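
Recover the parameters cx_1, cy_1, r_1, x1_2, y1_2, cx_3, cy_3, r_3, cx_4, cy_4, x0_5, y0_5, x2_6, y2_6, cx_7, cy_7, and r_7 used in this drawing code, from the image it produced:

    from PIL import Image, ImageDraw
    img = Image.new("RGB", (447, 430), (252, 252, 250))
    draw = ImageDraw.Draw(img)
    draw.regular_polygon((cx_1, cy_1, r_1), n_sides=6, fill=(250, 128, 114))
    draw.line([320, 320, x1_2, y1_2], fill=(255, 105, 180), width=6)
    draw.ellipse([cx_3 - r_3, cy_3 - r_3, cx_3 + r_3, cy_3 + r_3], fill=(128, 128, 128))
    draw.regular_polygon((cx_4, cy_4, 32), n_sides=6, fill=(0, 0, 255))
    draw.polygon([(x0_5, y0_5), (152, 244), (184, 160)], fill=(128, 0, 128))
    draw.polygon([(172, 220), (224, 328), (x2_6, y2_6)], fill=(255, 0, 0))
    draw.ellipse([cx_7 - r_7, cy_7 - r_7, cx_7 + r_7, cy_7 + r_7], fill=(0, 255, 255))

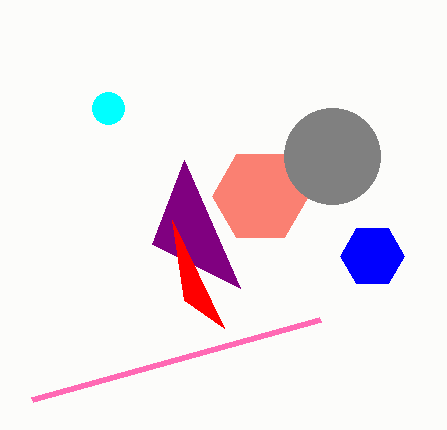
cx_1 = 260
cy_1 = 196
r_1 = 48
x1_2 = 32
y1_2 = 400
cx_3 = 332
cy_3 = 156
r_3 = 48
cx_4 = 372
cy_4 = 256
x0_5 = 240
y0_5 = 288
x2_6 = 184
y2_6 = 300
cx_7 = 108
cy_7 = 108
r_7 = 16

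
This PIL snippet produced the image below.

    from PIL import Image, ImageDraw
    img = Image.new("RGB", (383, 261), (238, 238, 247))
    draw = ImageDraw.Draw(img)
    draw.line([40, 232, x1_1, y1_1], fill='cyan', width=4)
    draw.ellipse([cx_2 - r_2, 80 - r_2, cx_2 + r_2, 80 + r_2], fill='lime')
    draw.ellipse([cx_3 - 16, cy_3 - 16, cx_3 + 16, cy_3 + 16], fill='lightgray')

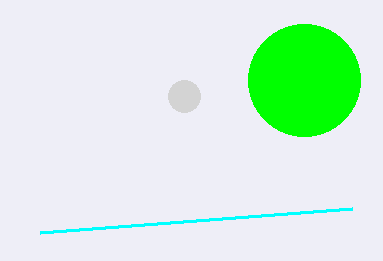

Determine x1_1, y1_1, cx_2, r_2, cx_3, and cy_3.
x1_1 = 352, y1_1 = 208, cx_2 = 304, r_2 = 56, cx_3 = 184, cy_3 = 96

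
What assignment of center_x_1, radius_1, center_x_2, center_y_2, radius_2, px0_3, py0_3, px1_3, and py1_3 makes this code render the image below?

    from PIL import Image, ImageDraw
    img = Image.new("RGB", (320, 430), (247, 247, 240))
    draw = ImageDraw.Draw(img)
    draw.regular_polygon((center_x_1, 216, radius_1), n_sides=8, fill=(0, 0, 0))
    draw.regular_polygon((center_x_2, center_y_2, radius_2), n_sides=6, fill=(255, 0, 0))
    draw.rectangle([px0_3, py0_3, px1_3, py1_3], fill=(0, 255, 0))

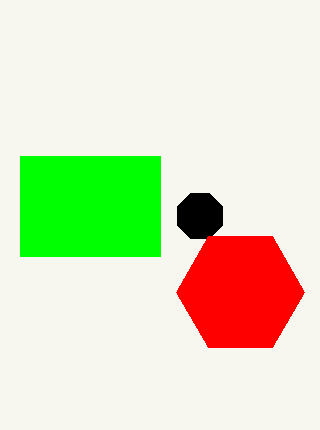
center_x_1 = 200
radius_1 = 24
center_x_2 = 240
center_y_2 = 292
radius_2 = 64
px0_3 = 20
py0_3 = 156
px1_3 = 160
py1_3 = 256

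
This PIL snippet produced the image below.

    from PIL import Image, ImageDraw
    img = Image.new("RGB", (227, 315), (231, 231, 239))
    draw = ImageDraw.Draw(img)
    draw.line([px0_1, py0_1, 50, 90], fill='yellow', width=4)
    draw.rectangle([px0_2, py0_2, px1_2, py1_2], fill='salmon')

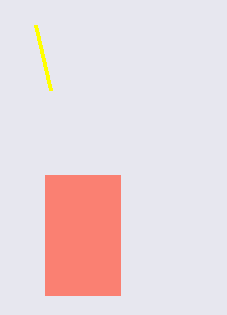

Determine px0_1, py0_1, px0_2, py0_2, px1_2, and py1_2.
px0_1 = 35, py0_1 = 25, px0_2 = 45, py0_2 = 175, px1_2 = 120, py1_2 = 295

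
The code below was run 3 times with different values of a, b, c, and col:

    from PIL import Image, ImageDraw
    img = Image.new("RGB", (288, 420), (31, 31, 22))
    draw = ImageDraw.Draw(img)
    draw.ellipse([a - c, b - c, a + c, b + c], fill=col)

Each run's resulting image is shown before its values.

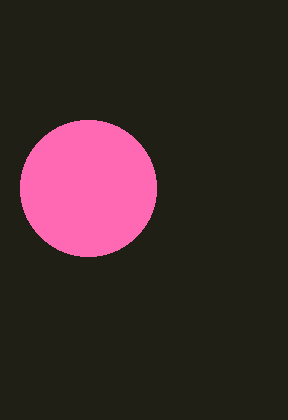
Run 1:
a = 88
b = 188
c = 68
col = 'hotpink'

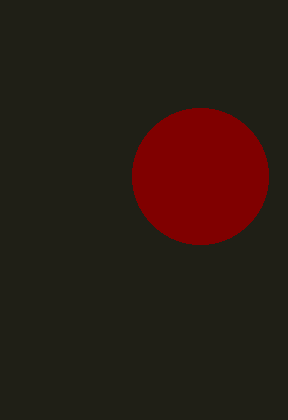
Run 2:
a = 200
b = 176
c = 68
col = 'maroon'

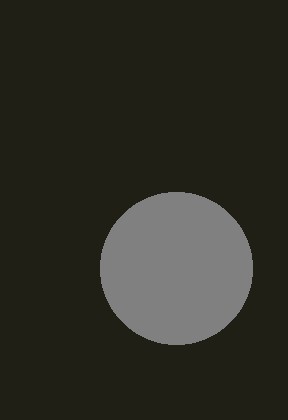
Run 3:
a = 176, b = 268, c = 76, col = 'gray'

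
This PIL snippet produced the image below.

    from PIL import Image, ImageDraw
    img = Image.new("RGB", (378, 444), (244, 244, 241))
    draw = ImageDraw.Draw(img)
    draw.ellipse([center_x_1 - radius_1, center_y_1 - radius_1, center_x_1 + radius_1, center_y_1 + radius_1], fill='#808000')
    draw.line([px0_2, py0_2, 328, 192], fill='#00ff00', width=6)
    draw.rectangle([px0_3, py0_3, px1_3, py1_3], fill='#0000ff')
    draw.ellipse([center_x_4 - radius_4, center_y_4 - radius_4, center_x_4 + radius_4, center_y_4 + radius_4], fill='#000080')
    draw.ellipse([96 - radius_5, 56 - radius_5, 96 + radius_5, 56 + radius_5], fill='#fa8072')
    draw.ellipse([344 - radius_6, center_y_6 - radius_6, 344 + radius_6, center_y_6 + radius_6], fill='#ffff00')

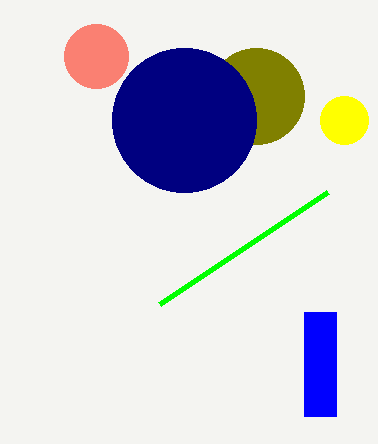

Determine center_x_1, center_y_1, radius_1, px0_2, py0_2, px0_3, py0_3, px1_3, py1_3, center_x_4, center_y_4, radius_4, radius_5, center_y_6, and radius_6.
center_x_1 = 256
center_y_1 = 96
radius_1 = 48
px0_2 = 160
py0_2 = 304
px0_3 = 304
py0_3 = 312
px1_3 = 336
py1_3 = 416
center_x_4 = 184
center_y_4 = 120
radius_4 = 72
radius_5 = 32
center_y_6 = 120
radius_6 = 24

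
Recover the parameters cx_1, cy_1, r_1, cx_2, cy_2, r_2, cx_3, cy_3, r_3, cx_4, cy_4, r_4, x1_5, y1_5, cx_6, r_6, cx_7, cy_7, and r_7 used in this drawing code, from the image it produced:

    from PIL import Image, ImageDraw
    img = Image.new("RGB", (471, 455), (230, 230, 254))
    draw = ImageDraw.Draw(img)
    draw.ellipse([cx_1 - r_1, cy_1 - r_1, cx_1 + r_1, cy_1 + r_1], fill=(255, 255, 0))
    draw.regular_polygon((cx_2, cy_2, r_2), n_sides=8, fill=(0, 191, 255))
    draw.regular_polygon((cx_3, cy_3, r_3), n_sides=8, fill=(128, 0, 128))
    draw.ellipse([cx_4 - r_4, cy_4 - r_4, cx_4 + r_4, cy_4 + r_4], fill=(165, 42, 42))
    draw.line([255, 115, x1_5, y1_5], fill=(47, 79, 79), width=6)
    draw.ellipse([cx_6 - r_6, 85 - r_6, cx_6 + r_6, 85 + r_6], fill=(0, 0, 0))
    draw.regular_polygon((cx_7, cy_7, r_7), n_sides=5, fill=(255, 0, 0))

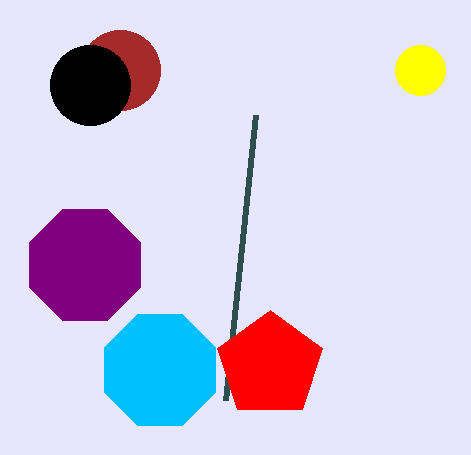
cx_1 = 420, cy_1 = 70, r_1 = 25, cx_2 = 160, cy_2 = 370, r_2 = 60, cx_3 = 85, cy_3 = 265, r_3 = 60, cx_4 = 120, cy_4 = 70, r_4 = 40, x1_5 = 225, y1_5 = 400, cx_6 = 90, r_6 = 40, cx_7 = 270, cy_7 = 365, r_7 = 55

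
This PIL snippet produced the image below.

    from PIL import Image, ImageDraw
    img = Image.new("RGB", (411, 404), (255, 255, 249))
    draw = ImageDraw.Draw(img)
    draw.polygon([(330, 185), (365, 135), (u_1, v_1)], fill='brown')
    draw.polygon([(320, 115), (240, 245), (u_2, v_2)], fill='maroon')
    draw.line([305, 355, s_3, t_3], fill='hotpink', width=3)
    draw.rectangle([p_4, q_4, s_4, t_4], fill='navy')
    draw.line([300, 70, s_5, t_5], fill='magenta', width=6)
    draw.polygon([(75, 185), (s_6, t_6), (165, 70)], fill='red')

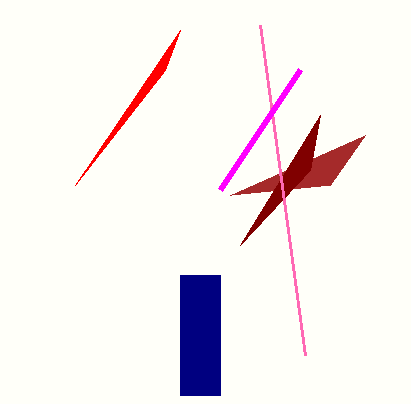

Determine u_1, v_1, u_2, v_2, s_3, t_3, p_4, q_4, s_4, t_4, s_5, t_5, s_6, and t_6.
u_1 = 230; v_1 = 195; u_2 = 310; v_2 = 170; s_3 = 260; t_3 = 25; p_4 = 180; q_4 = 275; s_4 = 220; t_4 = 395; s_5 = 220; t_5 = 190; s_6 = 180; t_6 = 30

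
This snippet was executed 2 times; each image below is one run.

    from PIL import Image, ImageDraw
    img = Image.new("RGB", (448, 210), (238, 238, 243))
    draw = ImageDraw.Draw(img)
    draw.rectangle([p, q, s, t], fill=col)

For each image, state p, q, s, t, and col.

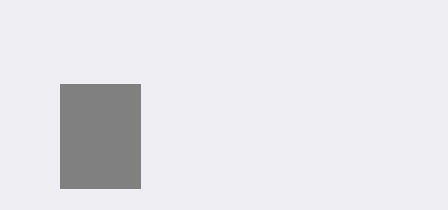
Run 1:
p = 60; q = 84; s = 140; t = 188; col = 'gray'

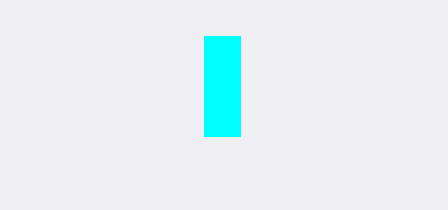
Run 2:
p = 204; q = 36; s = 240; t = 136; col = 'cyan'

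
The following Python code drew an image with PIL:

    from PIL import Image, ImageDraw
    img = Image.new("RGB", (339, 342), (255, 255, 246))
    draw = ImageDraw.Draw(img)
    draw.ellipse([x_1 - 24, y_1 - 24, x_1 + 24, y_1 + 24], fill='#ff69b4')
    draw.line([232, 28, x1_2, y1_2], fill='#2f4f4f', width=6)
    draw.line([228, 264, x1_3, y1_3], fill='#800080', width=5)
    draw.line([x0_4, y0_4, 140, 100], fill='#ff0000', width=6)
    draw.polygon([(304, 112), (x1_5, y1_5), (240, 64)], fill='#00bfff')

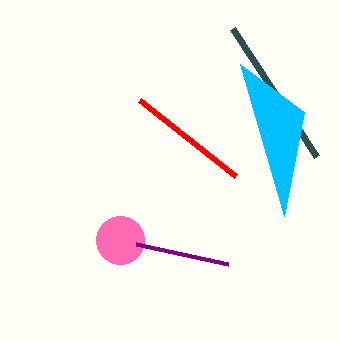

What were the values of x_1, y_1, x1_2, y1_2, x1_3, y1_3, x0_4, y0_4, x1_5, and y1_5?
x_1 = 120, y_1 = 240, x1_2 = 316, y1_2 = 156, x1_3 = 136, y1_3 = 244, x0_4 = 236, y0_4 = 176, x1_5 = 284, y1_5 = 216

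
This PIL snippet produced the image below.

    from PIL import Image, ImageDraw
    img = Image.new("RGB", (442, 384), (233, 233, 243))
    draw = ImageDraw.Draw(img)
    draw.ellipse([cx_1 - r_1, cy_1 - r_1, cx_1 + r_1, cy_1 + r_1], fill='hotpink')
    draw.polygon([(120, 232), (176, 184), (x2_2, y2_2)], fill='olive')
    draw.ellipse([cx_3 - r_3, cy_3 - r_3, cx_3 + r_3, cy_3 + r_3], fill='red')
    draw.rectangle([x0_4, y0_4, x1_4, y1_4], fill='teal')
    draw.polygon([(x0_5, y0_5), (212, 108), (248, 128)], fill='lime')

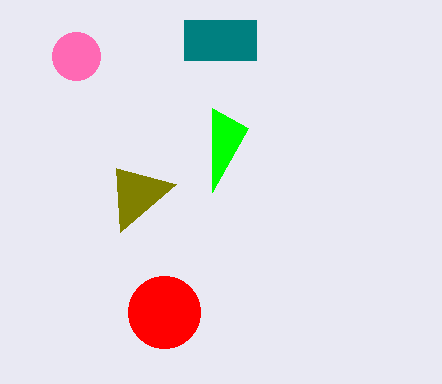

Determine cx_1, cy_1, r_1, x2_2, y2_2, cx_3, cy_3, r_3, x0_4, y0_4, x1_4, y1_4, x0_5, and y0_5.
cx_1 = 76
cy_1 = 56
r_1 = 24
x2_2 = 116
y2_2 = 168
cx_3 = 164
cy_3 = 312
r_3 = 36
x0_4 = 184
y0_4 = 20
x1_4 = 256
y1_4 = 60
x0_5 = 212
y0_5 = 192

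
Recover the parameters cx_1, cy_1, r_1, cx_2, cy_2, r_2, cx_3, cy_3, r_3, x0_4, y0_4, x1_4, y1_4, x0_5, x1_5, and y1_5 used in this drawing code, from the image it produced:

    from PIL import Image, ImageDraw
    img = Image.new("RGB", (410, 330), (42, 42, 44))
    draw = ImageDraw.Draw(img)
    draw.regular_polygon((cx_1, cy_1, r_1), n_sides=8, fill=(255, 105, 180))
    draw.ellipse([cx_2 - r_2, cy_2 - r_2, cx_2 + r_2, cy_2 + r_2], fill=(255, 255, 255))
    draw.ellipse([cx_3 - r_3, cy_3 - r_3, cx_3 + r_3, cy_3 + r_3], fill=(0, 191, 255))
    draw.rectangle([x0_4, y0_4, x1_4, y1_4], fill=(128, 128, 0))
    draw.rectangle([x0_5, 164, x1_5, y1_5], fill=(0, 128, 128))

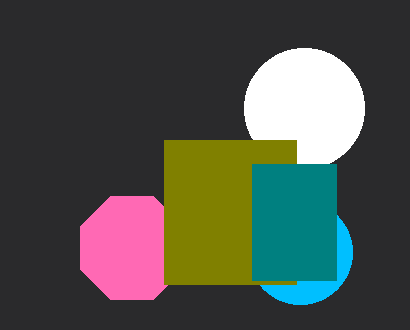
cx_1 = 132
cy_1 = 248
r_1 = 56
cx_2 = 304
cy_2 = 108
r_2 = 60
cx_3 = 300
cy_3 = 252
r_3 = 52
x0_4 = 164
y0_4 = 140
x1_4 = 296
y1_4 = 284
x0_5 = 252
x1_5 = 336
y1_5 = 280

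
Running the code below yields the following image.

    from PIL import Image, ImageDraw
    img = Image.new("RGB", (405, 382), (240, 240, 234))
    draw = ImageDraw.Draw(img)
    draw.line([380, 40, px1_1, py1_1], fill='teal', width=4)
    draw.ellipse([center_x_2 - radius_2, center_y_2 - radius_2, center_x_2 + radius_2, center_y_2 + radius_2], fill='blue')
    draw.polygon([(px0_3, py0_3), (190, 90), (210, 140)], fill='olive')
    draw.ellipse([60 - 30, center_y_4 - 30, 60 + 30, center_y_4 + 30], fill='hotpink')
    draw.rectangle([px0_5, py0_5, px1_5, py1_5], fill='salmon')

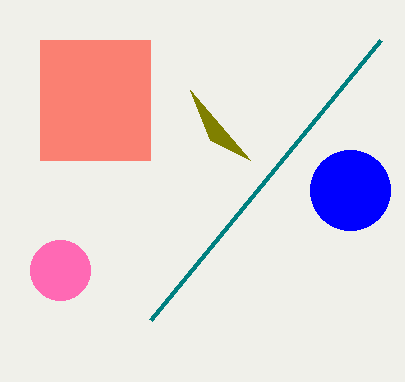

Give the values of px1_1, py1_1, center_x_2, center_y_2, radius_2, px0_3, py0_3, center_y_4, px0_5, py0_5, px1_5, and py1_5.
px1_1 = 150; py1_1 = 320; center_x_2 = 350; center_y_2 = 190; radius_2 = 40; px0_3 = 250; py0_3 = 160; center_y_4 = 270; px0_5 = 40; py0_5 = 40; px1_5 = 150; py1_5 = 160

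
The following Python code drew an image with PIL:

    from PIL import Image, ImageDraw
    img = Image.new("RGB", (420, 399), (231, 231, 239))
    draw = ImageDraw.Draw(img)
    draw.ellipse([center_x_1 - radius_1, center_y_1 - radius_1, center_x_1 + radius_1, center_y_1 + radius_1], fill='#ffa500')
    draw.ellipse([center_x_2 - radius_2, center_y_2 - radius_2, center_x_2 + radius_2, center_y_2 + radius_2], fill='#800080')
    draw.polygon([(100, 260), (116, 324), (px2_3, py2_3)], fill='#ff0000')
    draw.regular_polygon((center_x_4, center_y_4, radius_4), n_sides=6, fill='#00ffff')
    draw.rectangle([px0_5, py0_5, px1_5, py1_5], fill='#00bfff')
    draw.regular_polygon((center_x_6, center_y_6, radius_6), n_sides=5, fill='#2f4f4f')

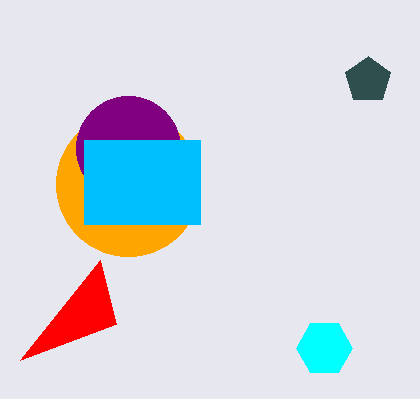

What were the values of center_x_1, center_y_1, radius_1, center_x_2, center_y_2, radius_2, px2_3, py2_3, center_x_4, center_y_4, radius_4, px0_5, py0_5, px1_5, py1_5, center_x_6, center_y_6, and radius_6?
center_x_1 = 128
center_y_1 = 184
radius_1 = 72
center_x_2 = 128
center_y_2 = 148
radius_2 = 52
px2_3 = 20
py2_3 = 360
center_x_4 = 324
center_y_4 = 348
radius_4 = 28
px0_5 = 84
py0_5 = 140
px1_5 = 200
py1_5 = 224
center_x_6 = 368
center_y_6 = 80
radius_6 = 24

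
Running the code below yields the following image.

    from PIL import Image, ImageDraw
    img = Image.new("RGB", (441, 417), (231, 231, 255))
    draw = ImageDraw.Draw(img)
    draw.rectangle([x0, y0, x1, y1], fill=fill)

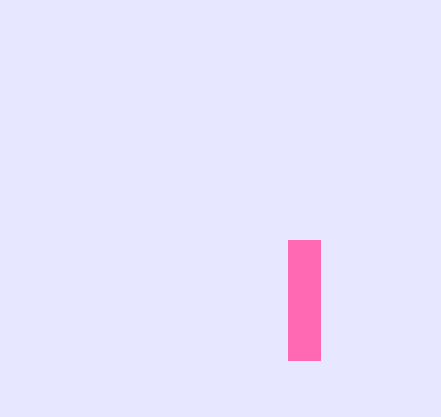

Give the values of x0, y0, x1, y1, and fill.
x0 = 288; y0 = 240; x1 = 320; y1 = 360; fill = 'hotpink'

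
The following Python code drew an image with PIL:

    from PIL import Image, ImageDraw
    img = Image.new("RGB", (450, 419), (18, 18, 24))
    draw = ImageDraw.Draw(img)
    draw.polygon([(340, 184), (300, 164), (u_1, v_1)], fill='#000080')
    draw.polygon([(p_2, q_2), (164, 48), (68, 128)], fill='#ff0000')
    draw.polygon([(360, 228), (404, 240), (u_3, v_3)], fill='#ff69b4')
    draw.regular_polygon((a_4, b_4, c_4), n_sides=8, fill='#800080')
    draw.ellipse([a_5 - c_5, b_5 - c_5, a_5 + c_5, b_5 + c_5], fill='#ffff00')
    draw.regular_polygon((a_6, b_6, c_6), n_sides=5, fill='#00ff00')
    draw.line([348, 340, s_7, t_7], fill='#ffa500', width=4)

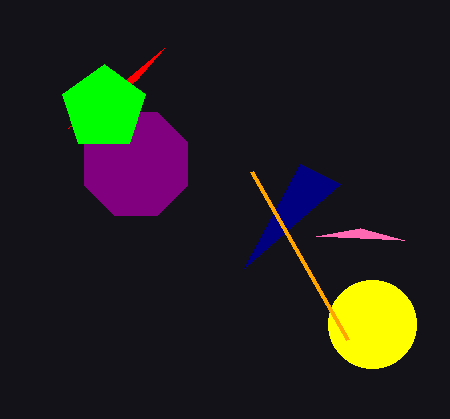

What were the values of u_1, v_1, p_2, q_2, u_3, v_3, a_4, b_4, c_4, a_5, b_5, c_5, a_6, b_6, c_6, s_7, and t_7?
u_1 = 244; v_1 = 268; p_2 = 136; q_2 = 80; u_3 = 316; v_3 = 236; a_4 = 136; b_4 = 164; c_4 = 56; a_5 = 372; b_5 = 324; c_5 = 44; a_6 = 104; b_6 = 108; c_6 = 44; s_7 = 252; t_7 = 172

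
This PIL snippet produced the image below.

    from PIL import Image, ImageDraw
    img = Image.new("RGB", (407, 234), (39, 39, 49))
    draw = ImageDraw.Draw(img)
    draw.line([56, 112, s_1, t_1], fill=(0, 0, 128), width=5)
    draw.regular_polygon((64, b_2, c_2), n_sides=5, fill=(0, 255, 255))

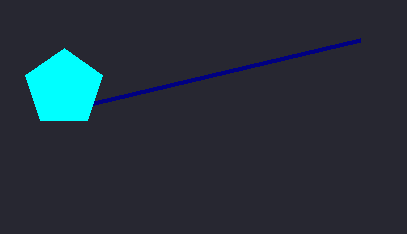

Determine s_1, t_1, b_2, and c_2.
s_1 = 360; t_1 = 40; b_2 = 88; c_2 = 40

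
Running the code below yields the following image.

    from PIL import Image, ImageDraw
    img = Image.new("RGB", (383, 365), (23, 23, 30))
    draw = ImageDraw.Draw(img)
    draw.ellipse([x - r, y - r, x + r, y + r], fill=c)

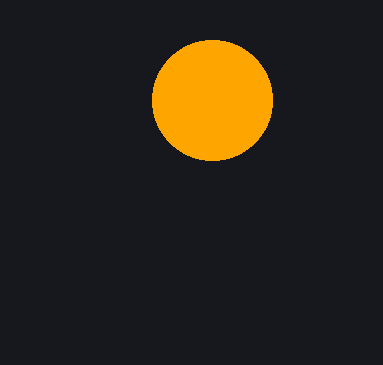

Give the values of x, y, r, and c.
x = 212, y = 100, r = 60, c = 'orange'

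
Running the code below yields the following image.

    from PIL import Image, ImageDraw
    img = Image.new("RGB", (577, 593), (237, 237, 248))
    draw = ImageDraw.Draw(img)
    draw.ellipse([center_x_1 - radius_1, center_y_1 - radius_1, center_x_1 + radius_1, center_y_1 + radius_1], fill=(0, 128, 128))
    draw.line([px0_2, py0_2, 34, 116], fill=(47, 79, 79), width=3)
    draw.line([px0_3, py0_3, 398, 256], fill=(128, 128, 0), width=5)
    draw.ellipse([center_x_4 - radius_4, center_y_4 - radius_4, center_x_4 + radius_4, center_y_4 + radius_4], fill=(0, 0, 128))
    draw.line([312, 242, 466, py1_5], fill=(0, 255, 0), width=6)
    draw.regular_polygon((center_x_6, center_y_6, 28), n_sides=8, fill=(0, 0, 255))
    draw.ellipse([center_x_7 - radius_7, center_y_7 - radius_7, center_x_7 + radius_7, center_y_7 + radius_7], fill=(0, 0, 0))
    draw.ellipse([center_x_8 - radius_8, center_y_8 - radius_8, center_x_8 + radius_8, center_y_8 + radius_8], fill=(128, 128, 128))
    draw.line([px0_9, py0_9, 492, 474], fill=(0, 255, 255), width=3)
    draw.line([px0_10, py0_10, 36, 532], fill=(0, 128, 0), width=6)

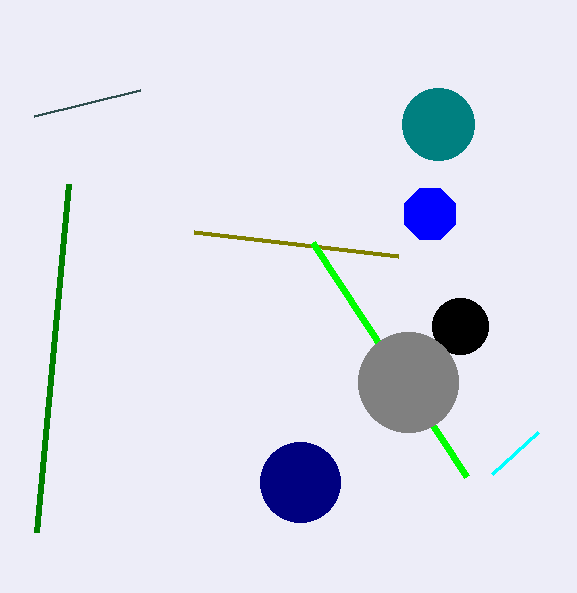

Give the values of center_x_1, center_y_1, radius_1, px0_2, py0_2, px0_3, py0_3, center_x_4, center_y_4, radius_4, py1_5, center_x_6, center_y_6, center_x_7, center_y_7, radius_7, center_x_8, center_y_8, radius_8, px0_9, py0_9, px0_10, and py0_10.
center_x_1 = 438
center_y_1 = 124
radius_1 = 36
px0_2 = 140
py0_2 = 90
px0_3 = 194
py0_3 = 232
center_x_4 = 300
center_y_4 = 482
radius_4 = 40
py1_5 = 476
center_x_6 = 430
center_y_6 = 214
center_x_7 = 460
center_y_7 = 326
radius_7 = 28
center_x_8 = 408
center_y_8 = 382
radius_8 = 50
px0_9 = 538
py0_9 = 432
px0_10 = 68
py0_10 = 184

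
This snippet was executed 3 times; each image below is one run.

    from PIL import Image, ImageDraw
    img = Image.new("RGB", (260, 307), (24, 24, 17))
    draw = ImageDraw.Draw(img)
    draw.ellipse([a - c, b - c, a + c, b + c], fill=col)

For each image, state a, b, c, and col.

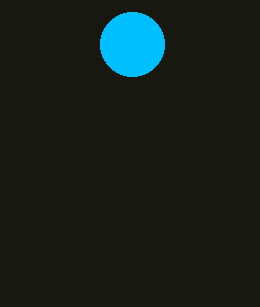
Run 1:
a = 132, b = 44, c = 32, col = 'deepskyblue'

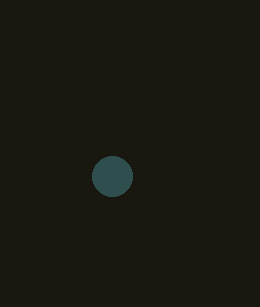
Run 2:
a = 112
b = 176
c = 20
col = 'darkslategray'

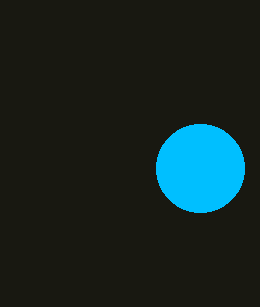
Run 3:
a = 200; b = 168; c = 44; col = 'deepskyblue'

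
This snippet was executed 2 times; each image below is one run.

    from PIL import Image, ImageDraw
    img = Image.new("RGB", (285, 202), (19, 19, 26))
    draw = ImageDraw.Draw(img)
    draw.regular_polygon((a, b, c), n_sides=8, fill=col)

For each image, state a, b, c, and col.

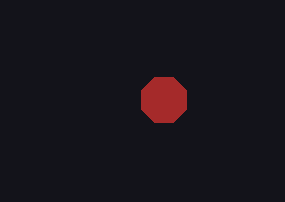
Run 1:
a = 164; b = 100; c = 24; col = 'brown'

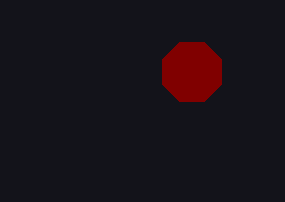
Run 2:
a = 192
b = 72
c = 32
col = 'maroon'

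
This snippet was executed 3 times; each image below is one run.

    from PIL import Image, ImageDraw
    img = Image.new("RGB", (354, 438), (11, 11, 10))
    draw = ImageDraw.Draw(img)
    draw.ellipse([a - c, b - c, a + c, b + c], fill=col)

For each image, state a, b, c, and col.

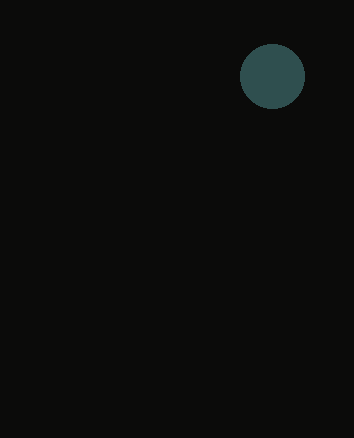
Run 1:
a = 272, b = 76, c = 32, col = 'darkslategray'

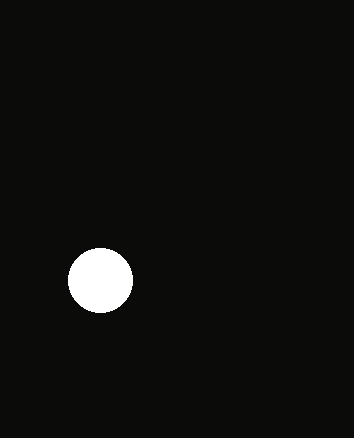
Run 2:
a = 100; b = 280; c = 32; col = 'white'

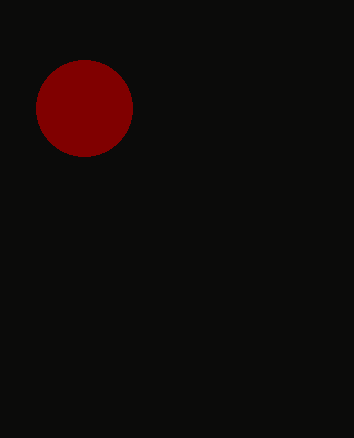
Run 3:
a = 84; b = 108; c = 48; col = 'maroon'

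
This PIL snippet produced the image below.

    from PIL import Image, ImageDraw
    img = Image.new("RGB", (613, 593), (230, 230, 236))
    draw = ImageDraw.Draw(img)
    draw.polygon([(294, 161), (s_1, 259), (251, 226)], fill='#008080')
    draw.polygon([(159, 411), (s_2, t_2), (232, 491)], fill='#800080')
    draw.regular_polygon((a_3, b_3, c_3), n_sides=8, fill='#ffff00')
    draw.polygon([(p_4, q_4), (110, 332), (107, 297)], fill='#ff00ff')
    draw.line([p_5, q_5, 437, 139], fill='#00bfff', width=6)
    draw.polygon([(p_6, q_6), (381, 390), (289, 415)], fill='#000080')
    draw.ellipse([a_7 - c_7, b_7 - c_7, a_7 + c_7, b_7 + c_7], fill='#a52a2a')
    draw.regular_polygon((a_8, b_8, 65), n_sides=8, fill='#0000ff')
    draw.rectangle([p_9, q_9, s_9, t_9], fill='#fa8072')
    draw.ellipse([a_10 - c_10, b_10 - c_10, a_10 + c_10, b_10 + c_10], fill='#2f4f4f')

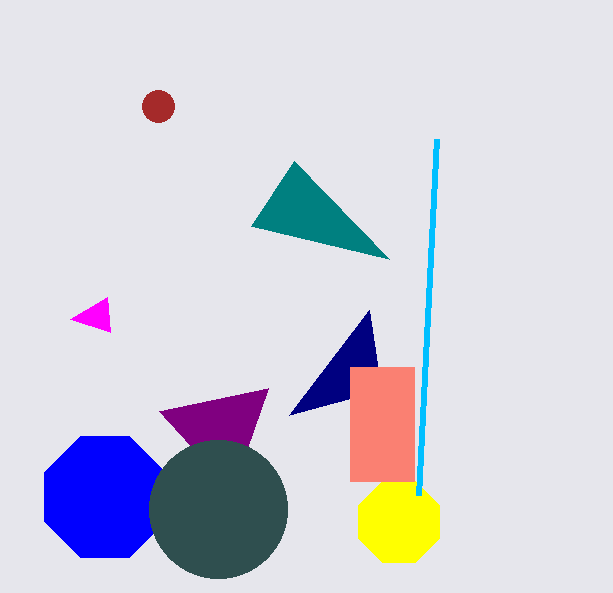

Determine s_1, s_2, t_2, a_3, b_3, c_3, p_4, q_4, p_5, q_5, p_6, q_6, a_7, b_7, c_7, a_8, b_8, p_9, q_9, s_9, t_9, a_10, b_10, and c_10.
s_1 = 389; s_2 = 268; t_2 = 388; a_3 = 399; b_3 = 522; c_3 = 44; p_4 = 70; q_4 = 319; p_5 = 419; q_5 = 495; p_6 = 369; q_6 = 310; a_7 = 158; b_7 = 106; c_7 = 16; a_8 = 105; b_8 = 497; p_9 = 350; q_9 = 367; s_9 = 414; t_9 = 481; a_10 = 218; b_10 = 509; c_10 = 69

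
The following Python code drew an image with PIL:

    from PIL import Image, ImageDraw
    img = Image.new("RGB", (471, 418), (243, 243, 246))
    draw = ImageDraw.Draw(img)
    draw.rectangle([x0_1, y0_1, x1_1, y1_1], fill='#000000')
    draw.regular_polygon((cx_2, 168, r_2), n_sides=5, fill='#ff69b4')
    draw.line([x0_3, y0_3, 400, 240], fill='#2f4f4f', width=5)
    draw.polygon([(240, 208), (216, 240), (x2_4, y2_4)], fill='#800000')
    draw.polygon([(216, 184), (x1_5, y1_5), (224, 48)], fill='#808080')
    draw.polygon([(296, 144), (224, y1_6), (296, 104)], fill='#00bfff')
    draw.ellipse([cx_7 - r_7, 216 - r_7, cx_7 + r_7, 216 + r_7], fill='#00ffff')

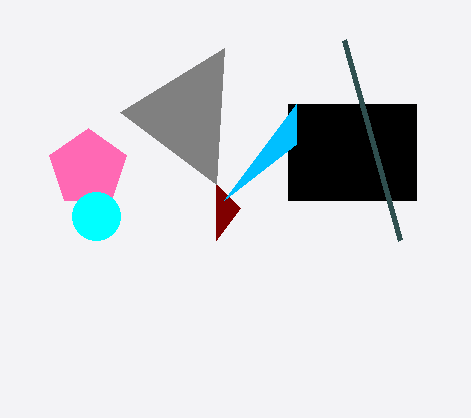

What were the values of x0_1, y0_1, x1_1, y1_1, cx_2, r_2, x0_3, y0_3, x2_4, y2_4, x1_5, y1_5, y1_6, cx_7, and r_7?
x0_1 = 288, y0_1 = 104, x1_1 = 416, y1_1 = 200, cx_2 = 88, r_2 = 40, x0_3 = 344, y0_3 = 40, x2_4 = 216, y2_4 = 184, x1_5 = 120, y1_5 = 112, y1_6 = 200, cx_7 = 96, r_7 = 24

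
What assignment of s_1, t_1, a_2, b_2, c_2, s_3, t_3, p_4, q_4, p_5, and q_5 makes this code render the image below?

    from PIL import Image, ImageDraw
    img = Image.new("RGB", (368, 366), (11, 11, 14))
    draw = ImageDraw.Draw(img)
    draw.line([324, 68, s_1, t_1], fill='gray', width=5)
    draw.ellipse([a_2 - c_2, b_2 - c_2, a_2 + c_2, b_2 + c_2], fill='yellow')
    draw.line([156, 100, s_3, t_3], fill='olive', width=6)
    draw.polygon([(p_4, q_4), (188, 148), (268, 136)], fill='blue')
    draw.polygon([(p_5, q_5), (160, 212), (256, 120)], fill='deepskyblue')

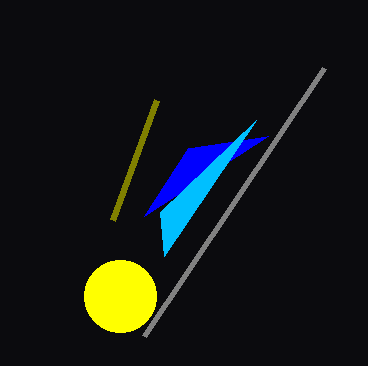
s_1 = 144; t_1 = 336; a_2 = 120; b_2 = 296; c_2 = 36; s_3 = 112; t_3 = 220; p_4 = 144; q_4 = 216; p_5 = 164; q_5 = 256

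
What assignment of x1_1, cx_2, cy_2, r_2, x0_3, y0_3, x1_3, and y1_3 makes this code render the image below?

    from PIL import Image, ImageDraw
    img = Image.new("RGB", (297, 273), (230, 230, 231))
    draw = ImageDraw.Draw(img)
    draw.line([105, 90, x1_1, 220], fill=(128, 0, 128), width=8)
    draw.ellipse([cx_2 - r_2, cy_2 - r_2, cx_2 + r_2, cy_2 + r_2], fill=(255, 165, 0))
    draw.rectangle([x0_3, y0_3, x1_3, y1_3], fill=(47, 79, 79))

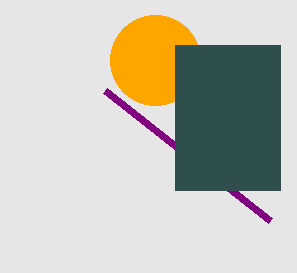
x1_1 = 270; cx_2 = 155; cy_2 = 60; r_2 = 45; x0_3 = 175; y0_3 = 45; x1_3 = 280; y1_3 = 190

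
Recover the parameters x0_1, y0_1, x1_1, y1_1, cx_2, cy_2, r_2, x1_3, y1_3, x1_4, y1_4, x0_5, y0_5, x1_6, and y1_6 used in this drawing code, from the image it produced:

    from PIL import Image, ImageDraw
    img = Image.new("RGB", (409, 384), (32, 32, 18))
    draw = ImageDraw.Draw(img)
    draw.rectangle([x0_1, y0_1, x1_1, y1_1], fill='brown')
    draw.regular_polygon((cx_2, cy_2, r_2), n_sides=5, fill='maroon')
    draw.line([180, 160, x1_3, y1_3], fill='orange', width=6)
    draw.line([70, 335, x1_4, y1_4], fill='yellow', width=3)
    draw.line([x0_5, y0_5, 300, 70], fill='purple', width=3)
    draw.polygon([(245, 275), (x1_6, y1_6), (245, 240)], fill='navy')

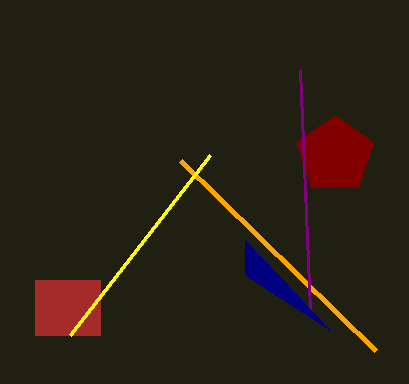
x0_1 = 35, y0_1 = 280, x1_1 = 100, y1_1 = 335, cx_2 = 335, cy_2 = 155, r_2 = 40, x1_3 = 375, y1_3 = 350, x1_4 = 210, y1_4 = 155, x0_5 = 310, y0_5 = 310, x1_6 = 330, y1_6 = 330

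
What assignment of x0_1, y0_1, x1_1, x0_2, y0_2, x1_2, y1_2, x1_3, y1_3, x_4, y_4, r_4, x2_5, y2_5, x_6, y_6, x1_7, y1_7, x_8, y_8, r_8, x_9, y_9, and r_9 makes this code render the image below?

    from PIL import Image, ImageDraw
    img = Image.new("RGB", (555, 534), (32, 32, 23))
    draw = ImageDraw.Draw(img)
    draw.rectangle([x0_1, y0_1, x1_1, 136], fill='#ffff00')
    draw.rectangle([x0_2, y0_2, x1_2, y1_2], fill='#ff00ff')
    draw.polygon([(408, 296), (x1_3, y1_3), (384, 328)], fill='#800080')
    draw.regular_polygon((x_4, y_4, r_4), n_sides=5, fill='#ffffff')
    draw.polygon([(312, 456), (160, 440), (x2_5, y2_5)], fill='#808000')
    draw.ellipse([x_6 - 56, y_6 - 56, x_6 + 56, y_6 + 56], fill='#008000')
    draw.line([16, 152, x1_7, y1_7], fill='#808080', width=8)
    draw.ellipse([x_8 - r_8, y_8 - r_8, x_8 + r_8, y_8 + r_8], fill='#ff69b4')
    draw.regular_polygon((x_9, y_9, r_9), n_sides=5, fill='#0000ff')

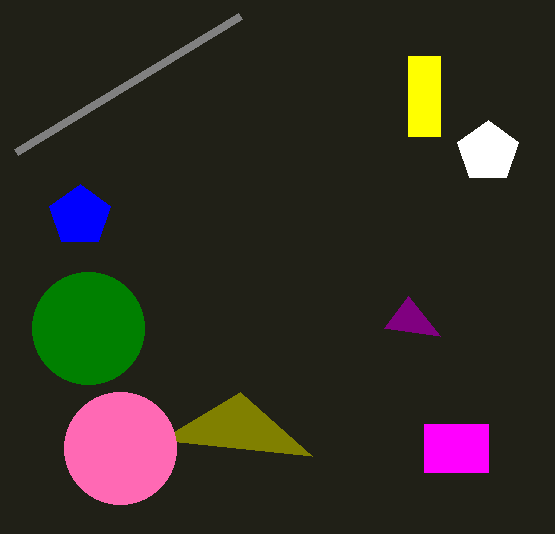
x0_1 = 408
y0_1 = 56
x1_1 = 440
x0_2 = 424
y0_2 = 424
x1_2 = 488
y1_2 = 472
x1_3 = 440
y1_3 = 336
x_4 = 488
y_4 = 152
r_4 = 32
x2_5 = 240
y2_5 = 392
x_6 = 88
y_6 = 328
x1_7 = 240
y1_7 = 16
x_8 = 120
y_8 = 448
r_8 = 56
x_9 = 80
y_9 = 216
r_9 = 32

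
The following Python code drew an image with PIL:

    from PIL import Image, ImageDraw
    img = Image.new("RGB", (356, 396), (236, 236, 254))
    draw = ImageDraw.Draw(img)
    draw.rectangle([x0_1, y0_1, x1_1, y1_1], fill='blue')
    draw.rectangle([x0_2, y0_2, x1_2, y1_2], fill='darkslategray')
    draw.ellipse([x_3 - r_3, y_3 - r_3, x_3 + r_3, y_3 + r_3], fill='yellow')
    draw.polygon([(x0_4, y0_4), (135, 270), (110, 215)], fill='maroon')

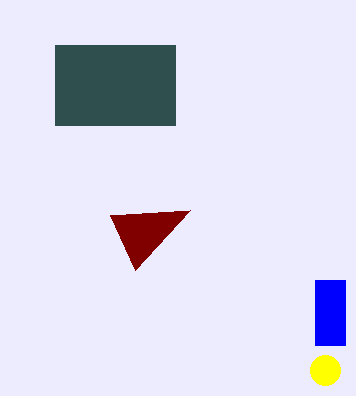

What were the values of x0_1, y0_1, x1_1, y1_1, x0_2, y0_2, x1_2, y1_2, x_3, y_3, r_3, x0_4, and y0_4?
x0_1 = 315, y0_1 = 280, x1_1 = 345, y1_1 = 345, x0_2 = 55, y0_2 = 45, x1_2 = 175, y1_2 = 125, x_3 = 325, y_3 = 370, r_3 = 15, x0_4 = 190, y0_4 = 210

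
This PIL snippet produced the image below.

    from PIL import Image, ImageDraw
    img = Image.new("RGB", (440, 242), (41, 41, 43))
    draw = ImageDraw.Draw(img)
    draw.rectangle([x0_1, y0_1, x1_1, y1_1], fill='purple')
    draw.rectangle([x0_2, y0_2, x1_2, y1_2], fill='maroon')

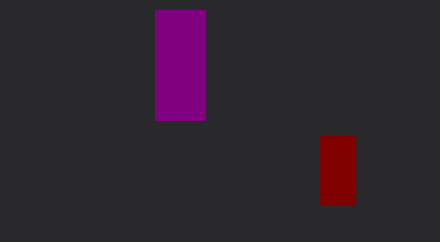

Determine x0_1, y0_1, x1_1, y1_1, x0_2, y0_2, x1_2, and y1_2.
x0_1 = 155; y0_1 = 10; x1_1 = 205; y1_1 = 120; x0_2 = 320; y0_2 = 135; x1_2 = 355; y1_2 = 205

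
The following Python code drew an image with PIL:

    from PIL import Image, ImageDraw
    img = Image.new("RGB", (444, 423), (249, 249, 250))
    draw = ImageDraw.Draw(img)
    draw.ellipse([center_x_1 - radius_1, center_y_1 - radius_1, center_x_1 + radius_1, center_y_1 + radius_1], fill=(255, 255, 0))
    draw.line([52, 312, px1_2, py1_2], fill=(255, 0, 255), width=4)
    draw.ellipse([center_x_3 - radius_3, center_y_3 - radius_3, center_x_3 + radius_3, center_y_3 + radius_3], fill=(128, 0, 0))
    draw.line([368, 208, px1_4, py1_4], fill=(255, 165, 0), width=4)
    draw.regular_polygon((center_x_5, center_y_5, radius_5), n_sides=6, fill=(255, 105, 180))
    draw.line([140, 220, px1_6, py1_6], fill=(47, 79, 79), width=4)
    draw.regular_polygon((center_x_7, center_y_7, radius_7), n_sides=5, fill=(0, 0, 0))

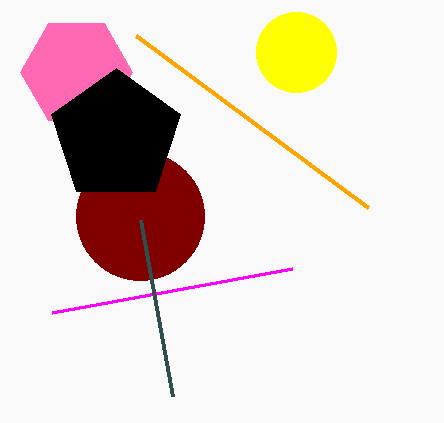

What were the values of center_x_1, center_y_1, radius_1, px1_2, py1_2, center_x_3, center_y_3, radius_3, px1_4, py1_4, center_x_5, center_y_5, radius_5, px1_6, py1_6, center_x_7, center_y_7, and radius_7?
center_x_1 = 296
center_y_1 = 52
radius_1 = 40
px1_2 = 292
py1_2 = 268
center_x_3 = 140
center_y_3 = 216
radius_3 = 64
px1_4 = 136
py1_4 = 36
center_x_5 = 76
center_y_5 = 72
radius_5 = 56
px1_6 = 172
py1_6 = 396
center_x_7 = 116
center_y_7 = 136
radius_7 = 68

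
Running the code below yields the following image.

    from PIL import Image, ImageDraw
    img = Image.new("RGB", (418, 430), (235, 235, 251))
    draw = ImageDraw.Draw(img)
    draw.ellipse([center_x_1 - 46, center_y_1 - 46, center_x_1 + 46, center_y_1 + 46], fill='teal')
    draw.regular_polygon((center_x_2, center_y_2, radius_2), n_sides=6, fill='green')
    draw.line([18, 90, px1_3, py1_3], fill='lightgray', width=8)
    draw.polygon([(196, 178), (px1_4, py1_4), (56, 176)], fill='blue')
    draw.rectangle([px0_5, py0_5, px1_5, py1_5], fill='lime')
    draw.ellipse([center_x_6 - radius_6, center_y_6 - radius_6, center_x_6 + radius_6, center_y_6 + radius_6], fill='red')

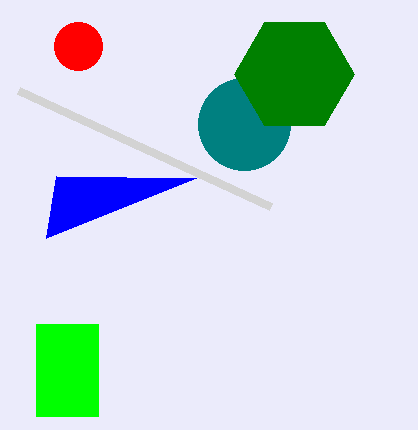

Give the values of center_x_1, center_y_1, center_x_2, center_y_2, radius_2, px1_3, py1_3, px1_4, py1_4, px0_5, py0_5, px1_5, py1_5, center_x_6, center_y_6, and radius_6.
center_x_1 = 244, center_y_1 = 124, center_x_2 = 294, center_y_2 = 74, radius_2 = 60, px1_3 = 270, py1_3 = 206, px1_4 = 46, py1_4 = 238, px0_5 = 36, py0_5 = 324, px1_5 = 98, py1_5 = 416, center_x_6 = 78, center_y_6 = 46, radius_6 = 24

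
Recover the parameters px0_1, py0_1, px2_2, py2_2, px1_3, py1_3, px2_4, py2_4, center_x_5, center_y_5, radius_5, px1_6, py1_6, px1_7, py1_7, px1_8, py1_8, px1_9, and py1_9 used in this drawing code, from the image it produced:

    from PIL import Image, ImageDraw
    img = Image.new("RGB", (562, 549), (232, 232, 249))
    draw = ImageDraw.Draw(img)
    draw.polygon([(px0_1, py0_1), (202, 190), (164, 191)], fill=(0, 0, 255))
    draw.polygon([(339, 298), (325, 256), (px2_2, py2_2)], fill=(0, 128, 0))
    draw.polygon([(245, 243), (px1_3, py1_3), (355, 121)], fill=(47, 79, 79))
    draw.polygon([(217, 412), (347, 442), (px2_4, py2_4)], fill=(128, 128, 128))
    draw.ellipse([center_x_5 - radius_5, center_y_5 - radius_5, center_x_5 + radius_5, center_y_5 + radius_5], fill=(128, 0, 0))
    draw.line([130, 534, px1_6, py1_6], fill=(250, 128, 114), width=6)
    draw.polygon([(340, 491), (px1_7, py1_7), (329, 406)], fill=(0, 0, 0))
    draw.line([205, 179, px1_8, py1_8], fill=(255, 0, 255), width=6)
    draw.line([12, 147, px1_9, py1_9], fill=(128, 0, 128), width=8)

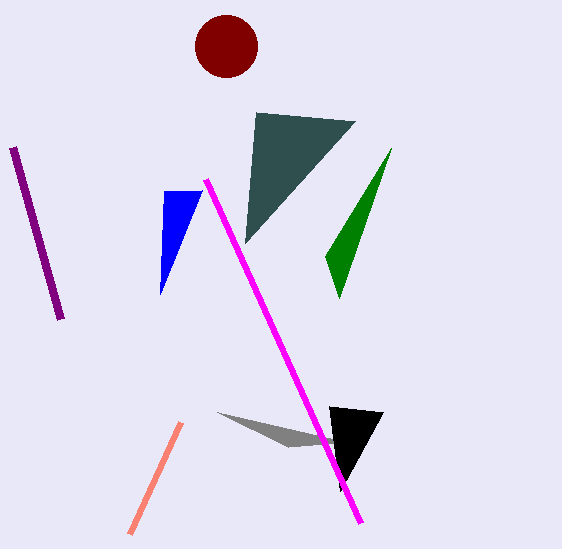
px0_1 = 160; py0_1 = 294; px2_2 = 391; py2_2 = 148; px1_3 = 256; py1_3 = 112; px2_4 = 288; py2_4 = 447; center_x_5 = 226; center_y_5 = 46; radius_5 = 31; px1_6 = 181; py1_6 = 422; px1_7 = 383; py1_7 = 412; px1_8 = 360; py1_8 = 523; px1_9 = 60; py1_9 = 319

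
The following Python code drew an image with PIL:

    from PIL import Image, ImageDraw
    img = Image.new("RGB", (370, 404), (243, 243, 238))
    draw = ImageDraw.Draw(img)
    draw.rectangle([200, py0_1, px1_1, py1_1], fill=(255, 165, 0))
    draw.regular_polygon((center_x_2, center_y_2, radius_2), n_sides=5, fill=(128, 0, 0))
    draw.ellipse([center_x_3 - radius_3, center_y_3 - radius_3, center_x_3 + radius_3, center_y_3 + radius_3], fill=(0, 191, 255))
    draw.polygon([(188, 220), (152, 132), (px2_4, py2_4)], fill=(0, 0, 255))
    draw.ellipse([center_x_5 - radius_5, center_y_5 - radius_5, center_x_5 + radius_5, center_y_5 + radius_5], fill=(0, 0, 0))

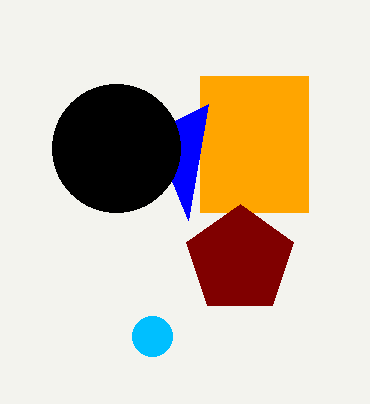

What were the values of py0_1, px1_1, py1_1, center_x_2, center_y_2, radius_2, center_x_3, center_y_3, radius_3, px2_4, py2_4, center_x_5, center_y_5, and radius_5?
py0_1 = 76, px1_1 = 308, py1_1 = 212, center_x_2 = 240, center_y_2 = 260, radius_2 = 56, center_x_3 = 152, center_y_3 = 336, radius_3 = 20, px2_4 = 208, py2_4 = 104, center_x_5 = 116, center_y_5 = 148, radius_5 = 64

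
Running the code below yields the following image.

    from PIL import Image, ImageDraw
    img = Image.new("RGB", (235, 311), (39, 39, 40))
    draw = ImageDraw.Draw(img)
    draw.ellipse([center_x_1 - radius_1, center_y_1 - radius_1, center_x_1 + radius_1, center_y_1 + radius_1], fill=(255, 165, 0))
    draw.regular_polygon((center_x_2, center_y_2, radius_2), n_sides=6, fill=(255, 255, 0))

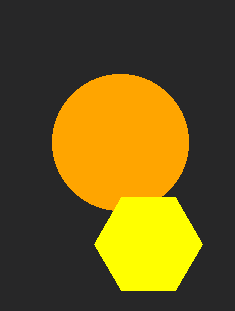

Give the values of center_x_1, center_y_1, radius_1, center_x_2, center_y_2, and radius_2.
center_x_1 = 120; center_y_1 = 142; radius_1 = 68; center_x_2 = 148; center_y_2 = 244; radius_2 = 54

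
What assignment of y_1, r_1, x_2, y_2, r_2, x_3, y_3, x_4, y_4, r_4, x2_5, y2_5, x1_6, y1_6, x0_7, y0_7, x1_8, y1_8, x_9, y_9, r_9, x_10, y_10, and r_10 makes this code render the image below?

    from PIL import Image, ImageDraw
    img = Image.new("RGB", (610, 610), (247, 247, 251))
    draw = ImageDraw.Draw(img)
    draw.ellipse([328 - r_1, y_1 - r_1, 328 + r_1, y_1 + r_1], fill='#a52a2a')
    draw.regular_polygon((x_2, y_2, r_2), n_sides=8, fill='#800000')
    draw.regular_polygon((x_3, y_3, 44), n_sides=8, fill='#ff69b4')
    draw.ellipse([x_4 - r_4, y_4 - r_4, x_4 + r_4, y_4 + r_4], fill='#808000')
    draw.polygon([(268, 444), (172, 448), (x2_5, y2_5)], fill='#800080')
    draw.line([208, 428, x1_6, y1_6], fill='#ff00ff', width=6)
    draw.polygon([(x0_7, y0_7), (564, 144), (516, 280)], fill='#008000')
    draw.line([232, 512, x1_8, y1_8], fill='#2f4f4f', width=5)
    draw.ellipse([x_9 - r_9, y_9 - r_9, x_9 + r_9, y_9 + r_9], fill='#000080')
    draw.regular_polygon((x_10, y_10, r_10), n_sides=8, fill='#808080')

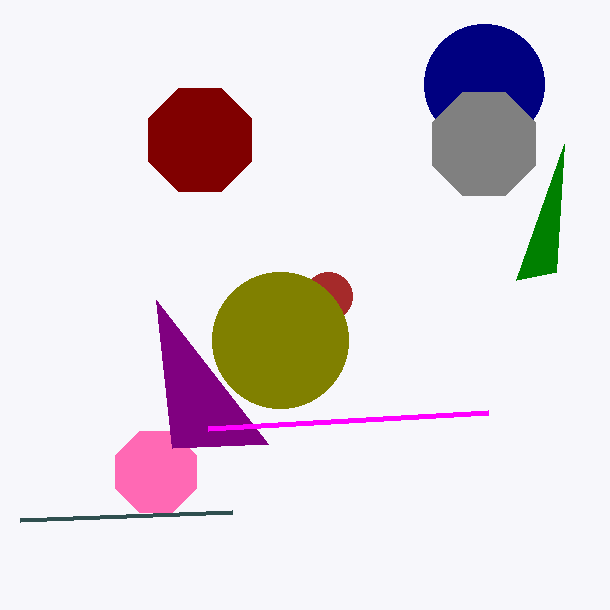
y_1 = 296, r_1 = 24, x_2 = 200, y_2 = 140, r_2 = 56, x_3 = 156, y_3 = 472, x_4 = 280, y_4 = 340, r_4 = 68, x2_5 = 156, y2_5 = 300, x1_6 = 488, y1_6 = 412, x0_7 = 556, y0_7 = 272, x1_8 = 20, y1_8 = 520, x_9 = 484, y_9 = 84, r_9 = 60, x_10 = 484, y_10 = 144, r_10 = 56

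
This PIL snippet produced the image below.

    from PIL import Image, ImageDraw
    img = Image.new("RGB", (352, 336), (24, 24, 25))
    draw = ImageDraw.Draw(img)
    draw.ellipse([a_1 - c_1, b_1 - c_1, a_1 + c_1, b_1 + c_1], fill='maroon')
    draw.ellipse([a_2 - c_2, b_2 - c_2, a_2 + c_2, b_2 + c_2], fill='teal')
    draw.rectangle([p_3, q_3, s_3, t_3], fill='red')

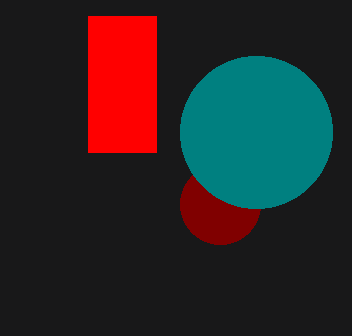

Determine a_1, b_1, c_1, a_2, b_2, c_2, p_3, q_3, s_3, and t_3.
a_1 = 220
b_1 = 204
c_1 = 40
a_2 = 256
b_2 = 132
c_2 = 76
p_3 = 88
q_3 = 16
s_3 = 156
t_3 = 152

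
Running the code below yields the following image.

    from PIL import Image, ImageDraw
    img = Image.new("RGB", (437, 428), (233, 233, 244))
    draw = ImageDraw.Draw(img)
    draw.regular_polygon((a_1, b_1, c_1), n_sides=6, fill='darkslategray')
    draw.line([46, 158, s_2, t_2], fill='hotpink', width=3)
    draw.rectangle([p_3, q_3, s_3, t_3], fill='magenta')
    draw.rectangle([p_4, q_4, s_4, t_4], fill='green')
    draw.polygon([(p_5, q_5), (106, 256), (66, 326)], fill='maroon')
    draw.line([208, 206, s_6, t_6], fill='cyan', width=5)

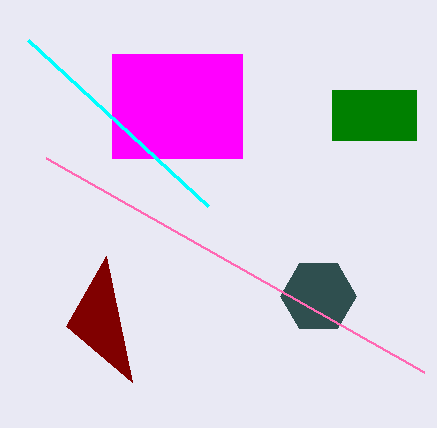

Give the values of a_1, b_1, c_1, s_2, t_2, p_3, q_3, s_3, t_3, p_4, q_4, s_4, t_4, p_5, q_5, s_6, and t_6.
a_1 = 318
b_1 = 296
c_1 = 38
s_2 = 424
t_2 = 372
p_3 = 112
q_3 = 54
s_3 = 242
t_3 = 158
p_4 = 332
q_4 = 90
s_4 = 416
t_4 = 140
p_5 = 132
q_5 = 382
s_6 = 28
t_6 = 40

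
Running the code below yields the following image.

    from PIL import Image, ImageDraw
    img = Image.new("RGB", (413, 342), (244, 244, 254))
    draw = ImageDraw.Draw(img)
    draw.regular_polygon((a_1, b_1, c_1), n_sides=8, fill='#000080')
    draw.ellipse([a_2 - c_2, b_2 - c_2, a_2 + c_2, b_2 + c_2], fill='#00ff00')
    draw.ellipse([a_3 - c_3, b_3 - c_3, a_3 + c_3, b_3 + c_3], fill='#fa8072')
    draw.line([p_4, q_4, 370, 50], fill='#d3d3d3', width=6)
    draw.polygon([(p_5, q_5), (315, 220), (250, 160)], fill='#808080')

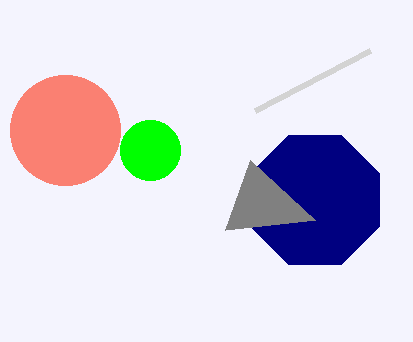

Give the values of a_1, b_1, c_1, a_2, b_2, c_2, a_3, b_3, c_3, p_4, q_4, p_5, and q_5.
a_1 = 315, b_1 = 200, c_1 = 70, a_2 = 150, b_2 = 150, c_2 = 30, a_3 = 65, b_3 = 130, c_3 = 55, p_4 = 255, q_4 = 110, p_5 = 225, q_5 = 230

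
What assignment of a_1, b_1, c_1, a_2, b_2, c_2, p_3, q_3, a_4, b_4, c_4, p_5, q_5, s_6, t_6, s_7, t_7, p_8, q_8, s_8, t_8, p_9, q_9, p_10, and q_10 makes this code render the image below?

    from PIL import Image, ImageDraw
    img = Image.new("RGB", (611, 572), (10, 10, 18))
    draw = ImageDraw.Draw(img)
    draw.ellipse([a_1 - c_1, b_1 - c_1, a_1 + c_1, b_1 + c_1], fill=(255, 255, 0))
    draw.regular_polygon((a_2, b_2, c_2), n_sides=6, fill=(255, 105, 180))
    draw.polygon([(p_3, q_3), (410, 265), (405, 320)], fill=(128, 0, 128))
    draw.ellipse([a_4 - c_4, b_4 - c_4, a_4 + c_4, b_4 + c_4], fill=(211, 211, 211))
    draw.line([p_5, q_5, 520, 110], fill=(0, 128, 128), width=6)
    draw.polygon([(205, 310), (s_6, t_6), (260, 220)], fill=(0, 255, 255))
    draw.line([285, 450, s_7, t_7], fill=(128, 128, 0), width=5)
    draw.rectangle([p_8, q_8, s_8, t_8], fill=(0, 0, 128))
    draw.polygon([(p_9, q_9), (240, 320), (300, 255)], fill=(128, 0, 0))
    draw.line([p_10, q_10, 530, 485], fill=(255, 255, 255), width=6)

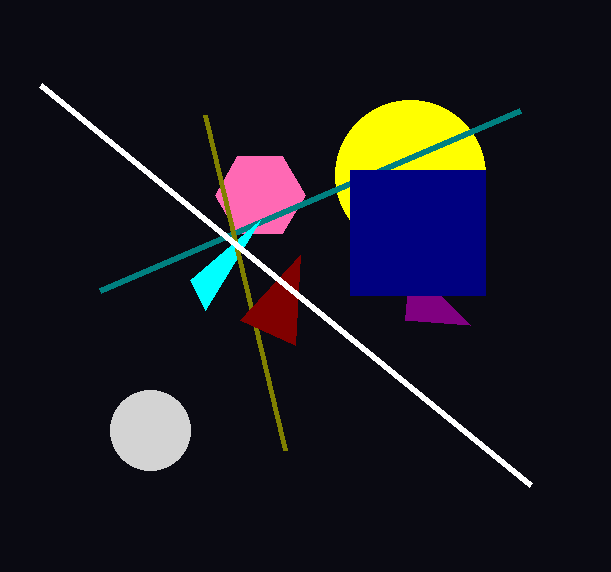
a_1 = 410
b_1 = 175
c_1 = 75
a_2 = 260
b_2 = 195
c_2 = 45
p_3 = 470
q_3 = 325
a_4 = 150
b_4 = 430
c_4 = 40
p_5 = 100
q_5 = 290
s_6 = 190
t_6 = 280
s_7 = 205
t_7 = 115
p_8 = 350
q_8 = 170
s_8 = 485
t_8 = 295
p_9 = 295
q_9 = 345
p_10 = 40
q_10 = 85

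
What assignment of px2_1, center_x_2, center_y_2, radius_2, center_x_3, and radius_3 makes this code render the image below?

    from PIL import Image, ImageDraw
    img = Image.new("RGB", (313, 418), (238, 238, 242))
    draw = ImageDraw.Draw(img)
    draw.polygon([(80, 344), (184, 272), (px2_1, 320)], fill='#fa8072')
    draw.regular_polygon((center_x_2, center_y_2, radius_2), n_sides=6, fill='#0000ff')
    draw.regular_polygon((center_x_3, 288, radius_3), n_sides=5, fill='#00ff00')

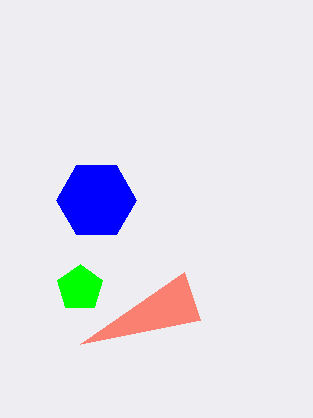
px2_1 = 200, center_x_2 = 96, center_y_2 = 200, radius_2 = 40, center_x_3 = 80, radius_3 = 24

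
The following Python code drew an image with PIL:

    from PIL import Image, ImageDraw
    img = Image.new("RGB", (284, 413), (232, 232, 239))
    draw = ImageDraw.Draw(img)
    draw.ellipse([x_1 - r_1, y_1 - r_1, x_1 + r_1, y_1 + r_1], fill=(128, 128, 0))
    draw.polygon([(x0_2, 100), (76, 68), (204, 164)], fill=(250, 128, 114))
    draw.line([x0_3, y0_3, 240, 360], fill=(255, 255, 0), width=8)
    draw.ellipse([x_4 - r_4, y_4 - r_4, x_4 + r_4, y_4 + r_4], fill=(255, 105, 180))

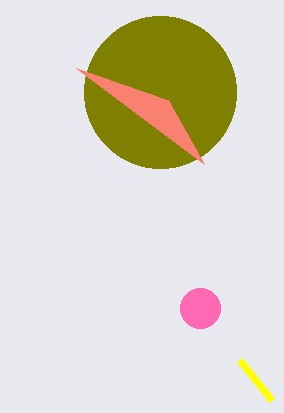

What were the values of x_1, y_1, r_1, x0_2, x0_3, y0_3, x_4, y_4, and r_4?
x_1 = 160, y_1 = 92, r_1 = 76, x0_2 = 168, x0_3 = 272, y0_3 = 400, x_4 = 200, y_4 = 308, r_4 = 20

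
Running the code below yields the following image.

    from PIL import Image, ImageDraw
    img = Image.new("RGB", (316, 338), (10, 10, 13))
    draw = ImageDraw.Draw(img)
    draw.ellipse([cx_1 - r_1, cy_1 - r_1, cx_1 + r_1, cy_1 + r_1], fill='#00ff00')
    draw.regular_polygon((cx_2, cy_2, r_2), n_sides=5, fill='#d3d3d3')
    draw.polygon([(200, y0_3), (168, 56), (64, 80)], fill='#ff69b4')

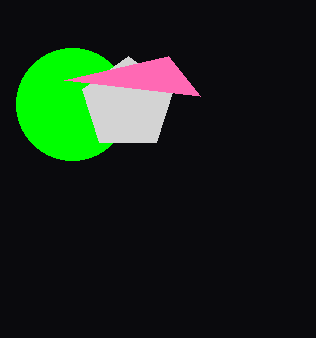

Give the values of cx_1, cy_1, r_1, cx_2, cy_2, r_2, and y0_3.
cx_1 = 72, cy_1 = 104, r_1 = 56, cx_2 = 128, cy_2 = 104, r_2 = 48, y0_3 = 96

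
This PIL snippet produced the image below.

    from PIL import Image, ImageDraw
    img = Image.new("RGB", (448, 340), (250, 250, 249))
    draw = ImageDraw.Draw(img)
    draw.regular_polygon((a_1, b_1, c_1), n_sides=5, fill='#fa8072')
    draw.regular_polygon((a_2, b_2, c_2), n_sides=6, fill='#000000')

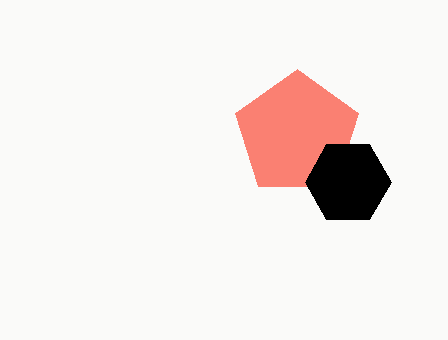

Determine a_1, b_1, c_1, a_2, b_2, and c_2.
a_1 = 297; b_1 = 134; c_1 = 65; a_2 = 348; b_2 = 182; c_2 = 43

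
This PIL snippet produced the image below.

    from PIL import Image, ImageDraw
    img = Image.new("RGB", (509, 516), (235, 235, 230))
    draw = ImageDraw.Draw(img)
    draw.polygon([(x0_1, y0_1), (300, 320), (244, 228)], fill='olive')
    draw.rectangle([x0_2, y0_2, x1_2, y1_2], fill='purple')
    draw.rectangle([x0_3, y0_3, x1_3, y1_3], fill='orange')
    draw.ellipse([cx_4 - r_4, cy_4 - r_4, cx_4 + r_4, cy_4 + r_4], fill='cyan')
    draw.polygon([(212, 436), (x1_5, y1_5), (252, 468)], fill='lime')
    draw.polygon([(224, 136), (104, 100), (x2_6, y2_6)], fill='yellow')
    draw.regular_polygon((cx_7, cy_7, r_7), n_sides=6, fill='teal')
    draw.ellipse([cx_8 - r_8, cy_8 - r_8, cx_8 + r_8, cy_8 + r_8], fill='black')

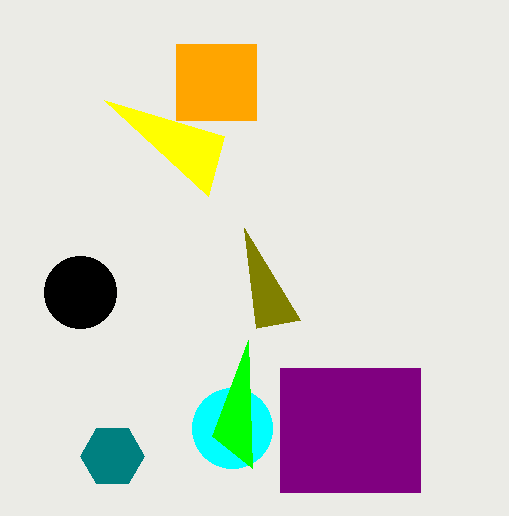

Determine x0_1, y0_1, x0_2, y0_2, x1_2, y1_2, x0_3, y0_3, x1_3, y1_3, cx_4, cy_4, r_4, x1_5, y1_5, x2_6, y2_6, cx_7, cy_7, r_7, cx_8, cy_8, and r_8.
x0_1 = 256
y0_1 = 328
x0_2 = 280
y0_2 = 368
x1_2 = 420
y1_2 = 492
x0_3 = 176
y0_3 = 44
x1_3 = 256
y1_3 = 120
cx_4 = 232
cy_4 = 428
r_4 = 40
x1_5 = 248
y1_5 = 340
x2_6 = 208
y2_6 = 196
cx_7 = 112
cy_7 = 456
r_7 = 32
cx_8 = 80
cy_8 = 292
r_8 = 36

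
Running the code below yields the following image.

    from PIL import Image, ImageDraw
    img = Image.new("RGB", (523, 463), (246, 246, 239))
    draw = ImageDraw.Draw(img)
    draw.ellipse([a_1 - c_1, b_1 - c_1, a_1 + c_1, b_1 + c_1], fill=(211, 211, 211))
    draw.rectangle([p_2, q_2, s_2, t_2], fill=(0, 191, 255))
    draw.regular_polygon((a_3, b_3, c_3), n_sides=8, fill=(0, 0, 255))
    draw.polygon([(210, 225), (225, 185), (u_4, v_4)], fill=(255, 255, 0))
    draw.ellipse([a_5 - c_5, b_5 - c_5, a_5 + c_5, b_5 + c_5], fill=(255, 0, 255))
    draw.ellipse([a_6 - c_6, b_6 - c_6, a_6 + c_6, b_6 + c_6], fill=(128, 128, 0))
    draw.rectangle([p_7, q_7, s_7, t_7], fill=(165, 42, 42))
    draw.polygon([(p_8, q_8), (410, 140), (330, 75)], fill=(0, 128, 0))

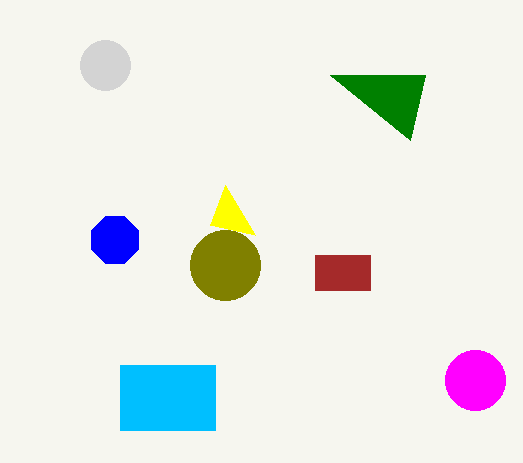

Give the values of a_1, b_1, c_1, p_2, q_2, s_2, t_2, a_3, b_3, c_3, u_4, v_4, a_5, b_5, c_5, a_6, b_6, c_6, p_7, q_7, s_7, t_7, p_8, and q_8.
a_1 = 105, b_1 = 65, c_1 = 25, p_2 = 120, q_2 = 365, s_2 = 215, t_2 = 430, a_3 = 115, b_3 = 240, c_3 = 25, u_4 = 255, v_4 = 235, a_5 = 475, b_5 = 380, c_5 = 30, a_6 = 225, b_6 = 265, c_6 = 35, p_7 = 315, q_7 = 255, s_7 = 370, t_7 = 290, p_8 = 425, q_8 = 75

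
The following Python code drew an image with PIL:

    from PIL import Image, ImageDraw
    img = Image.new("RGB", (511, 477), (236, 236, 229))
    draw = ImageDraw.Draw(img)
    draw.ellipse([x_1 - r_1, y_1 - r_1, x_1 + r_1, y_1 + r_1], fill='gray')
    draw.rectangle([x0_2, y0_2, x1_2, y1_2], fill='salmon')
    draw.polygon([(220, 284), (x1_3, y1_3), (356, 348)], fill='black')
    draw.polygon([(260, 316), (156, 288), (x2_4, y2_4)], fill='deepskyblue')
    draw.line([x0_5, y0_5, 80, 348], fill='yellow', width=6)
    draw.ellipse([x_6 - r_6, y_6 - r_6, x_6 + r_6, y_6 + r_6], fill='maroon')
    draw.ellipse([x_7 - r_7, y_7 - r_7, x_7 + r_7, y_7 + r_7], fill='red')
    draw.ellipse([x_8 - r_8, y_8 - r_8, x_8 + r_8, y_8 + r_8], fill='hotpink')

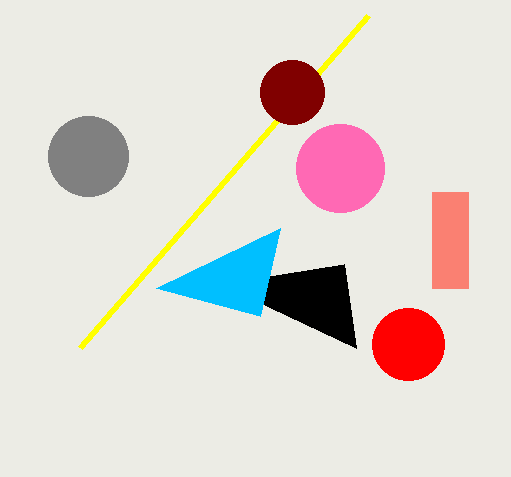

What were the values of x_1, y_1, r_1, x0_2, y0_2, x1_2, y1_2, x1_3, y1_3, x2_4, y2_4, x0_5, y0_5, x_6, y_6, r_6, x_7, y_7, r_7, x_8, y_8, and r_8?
x_1 = 88, y_1 = 156, r_1 = 40, x0_2 = 432, y0_2 = 192, x1_2 = 468, y1_2 = 288, x1_3 = 344, y1_3 = 264, x2_4 = 280, y2_4 = 228, x0_5 = 368, y0_5 = 16, x_6 = 292, y_6 = 92, r_6 = 32, x_7 = 408, y_7 = 344, r_7 = 36, x_8 = 340, y_8 = 168, r_8 = 44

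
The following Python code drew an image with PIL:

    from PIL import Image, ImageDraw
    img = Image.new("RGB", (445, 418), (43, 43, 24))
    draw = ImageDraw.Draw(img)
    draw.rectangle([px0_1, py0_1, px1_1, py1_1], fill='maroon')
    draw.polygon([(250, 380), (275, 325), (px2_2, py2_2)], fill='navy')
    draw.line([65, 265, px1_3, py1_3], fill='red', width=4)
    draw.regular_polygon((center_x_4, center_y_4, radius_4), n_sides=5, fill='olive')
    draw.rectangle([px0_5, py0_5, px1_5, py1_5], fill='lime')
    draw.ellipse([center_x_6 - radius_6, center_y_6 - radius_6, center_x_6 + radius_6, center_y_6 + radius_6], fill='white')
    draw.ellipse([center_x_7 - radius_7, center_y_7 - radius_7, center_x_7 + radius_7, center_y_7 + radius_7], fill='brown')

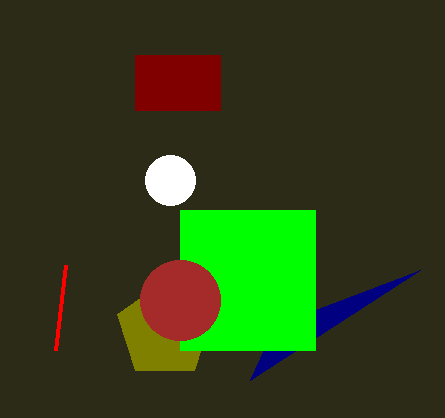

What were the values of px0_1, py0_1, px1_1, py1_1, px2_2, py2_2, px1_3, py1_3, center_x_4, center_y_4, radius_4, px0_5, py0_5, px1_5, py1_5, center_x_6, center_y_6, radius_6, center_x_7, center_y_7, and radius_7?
px0_1 = 135
py0_1 = 55
px1_1 = 220
py1_1 = 110
px2_2 = 420
py2_2 = 270
px1_3 = 55
py1_3 = 350
center_x_4 = 165
center_y_4 = 330
radius_4 = 50
px0_5 = 180
py0_5 = 210
px1_5 = 315
py1_5 = 350
center_x_6 = 170
center_y_6 = 180
radius_6 = 25
center_x_7 = 180
center_y_7 = 300
radius_7 = 40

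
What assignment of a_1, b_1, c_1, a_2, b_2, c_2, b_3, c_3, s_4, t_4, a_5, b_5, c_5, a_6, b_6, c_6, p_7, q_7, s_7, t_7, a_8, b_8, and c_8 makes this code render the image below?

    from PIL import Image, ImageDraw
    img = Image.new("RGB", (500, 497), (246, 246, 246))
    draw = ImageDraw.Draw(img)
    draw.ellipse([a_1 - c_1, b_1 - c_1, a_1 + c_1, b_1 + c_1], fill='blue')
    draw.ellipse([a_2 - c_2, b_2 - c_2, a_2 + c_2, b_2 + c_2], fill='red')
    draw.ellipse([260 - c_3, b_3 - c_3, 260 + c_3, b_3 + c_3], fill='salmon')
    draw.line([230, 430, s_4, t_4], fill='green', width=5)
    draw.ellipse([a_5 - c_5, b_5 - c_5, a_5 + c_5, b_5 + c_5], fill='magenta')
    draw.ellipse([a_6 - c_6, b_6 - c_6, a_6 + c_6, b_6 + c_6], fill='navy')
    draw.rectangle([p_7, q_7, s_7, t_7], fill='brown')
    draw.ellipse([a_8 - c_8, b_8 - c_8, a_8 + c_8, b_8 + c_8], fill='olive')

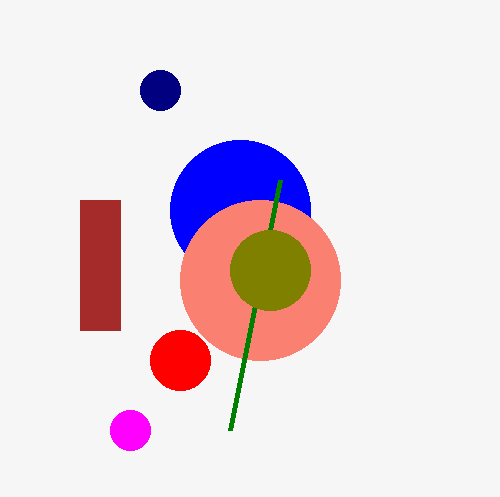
a_1 = 240; b_1 = 210; c_1 = 70; a_2 = 180; b_2 = 360; c_2 = 30; b_3 = 280; c_3 = 80; s_4 = 280; t_4 = 180; a_5 = 130; b_5 = 430; c_5 = 20; a_6 = 160; b_6 = 90; c_6 = 20; p_7 = 80; q_7 = 200; s_7 = 120; t_7 = 330; a_8 = 270; b_8 = 270; c_8 = 40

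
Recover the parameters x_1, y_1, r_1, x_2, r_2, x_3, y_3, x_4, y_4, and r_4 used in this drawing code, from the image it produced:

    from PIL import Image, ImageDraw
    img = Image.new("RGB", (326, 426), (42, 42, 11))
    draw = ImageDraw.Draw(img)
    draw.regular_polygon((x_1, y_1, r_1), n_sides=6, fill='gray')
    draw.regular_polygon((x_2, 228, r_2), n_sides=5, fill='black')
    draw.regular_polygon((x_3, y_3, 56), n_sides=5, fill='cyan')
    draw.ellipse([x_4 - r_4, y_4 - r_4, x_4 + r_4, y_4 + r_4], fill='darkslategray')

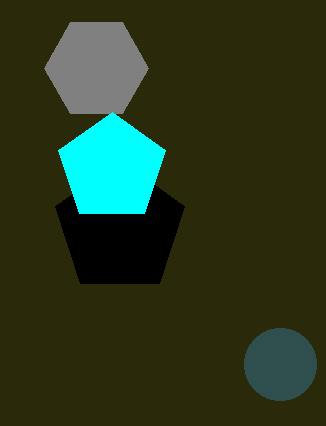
x_1 = 96
y_1 = 68
r_1 = 52
x_2 = 120
r_2 = 68
x_3 = 112
y_3 = 168
x_4 = 280
y_4 = 364
r_4 = 36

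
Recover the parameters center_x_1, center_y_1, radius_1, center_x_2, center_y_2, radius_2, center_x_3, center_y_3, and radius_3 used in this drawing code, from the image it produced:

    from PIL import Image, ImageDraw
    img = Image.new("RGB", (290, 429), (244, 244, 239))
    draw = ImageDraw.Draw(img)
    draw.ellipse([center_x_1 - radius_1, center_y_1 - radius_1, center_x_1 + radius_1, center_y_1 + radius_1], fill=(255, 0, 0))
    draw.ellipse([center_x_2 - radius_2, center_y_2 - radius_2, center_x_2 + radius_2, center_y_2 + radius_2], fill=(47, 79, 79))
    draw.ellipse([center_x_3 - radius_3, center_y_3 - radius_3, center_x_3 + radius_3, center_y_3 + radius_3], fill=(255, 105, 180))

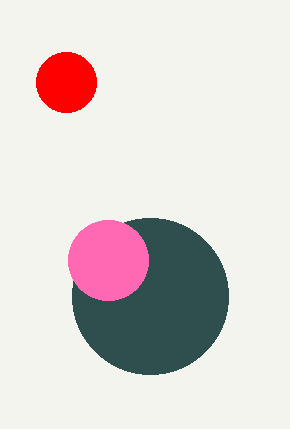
center_x_1 = 66
center_y_1 = 82
radius_1 = 30
center_x_2 = 150
center_y_2 = 296
radius_2 = 78
center_x_3 = 108
center_y_3 = 260
radius_3 = 40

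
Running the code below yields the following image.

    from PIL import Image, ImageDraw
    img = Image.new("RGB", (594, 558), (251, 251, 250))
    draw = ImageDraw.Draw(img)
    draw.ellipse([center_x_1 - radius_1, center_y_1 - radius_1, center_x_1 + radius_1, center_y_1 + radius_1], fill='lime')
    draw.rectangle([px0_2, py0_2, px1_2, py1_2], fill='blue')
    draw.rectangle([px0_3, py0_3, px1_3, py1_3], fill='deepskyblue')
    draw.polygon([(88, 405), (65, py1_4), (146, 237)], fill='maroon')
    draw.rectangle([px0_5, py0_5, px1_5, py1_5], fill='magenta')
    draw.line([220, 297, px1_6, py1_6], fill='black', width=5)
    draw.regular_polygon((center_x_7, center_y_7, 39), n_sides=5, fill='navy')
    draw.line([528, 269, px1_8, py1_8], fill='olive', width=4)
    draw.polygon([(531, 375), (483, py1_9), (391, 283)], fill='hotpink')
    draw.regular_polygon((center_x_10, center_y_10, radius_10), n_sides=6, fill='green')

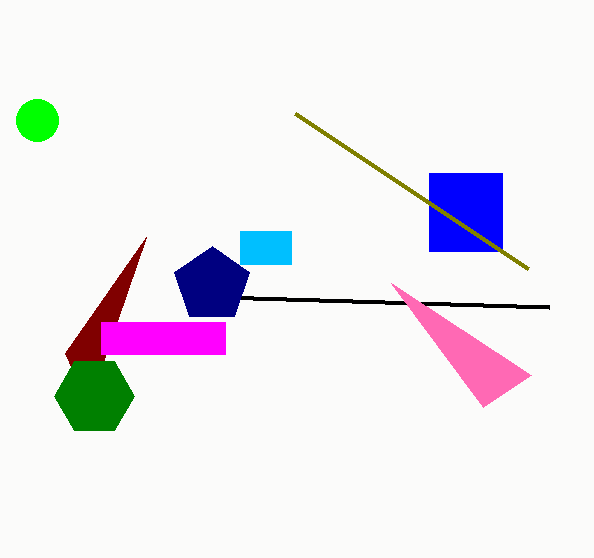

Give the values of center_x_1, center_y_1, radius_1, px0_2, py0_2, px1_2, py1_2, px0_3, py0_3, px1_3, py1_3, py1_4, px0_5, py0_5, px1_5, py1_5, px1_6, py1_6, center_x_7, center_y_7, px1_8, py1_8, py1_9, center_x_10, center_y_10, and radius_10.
center_x_1 = 37; center_y_1 = 120; radius_1 = 21; px0_2 = 429; py0_2 = 173; px1_2 = 502; py1_2 = 251; px0_3 = 240; py0_3 = 231; px1_3 = 291; py1_3 = 264; py1_4 = 353; px0_5 = 101; py0_5 = 322; px1_5 = 225; py1_5 = 354; px1_6 = 549; py1_6 = 307; center_x_7 = 212; center_y_7 = 285; px1_8 = 295; py1_8 = 114; py1_9 = 407; center_x_10 = 94; center_y_10 = 396; radius_10 = 40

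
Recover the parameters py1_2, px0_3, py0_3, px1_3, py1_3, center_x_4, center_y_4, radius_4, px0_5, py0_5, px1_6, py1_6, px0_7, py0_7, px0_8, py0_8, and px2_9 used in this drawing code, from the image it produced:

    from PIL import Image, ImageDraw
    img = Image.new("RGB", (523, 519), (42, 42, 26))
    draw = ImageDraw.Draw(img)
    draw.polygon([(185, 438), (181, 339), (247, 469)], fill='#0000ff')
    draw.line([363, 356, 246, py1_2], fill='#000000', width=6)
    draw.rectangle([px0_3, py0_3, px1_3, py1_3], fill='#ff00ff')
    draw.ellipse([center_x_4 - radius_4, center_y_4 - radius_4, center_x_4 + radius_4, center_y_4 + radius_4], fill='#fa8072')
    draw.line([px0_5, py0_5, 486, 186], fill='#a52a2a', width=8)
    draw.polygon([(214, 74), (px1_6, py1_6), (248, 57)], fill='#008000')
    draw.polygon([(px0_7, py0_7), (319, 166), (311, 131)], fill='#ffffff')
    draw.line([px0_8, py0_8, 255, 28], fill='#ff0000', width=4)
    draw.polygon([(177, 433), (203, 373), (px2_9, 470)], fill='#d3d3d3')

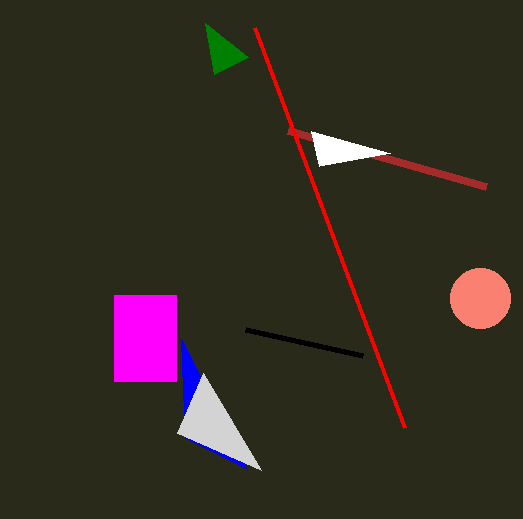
py1_2 = 330
px0_3 = 114
py0_3 = 295
px1_3 = 176
py1_3 = 381
center_x_4 = 480
center_y_4 = 298
radius_4 = 30
px0_5 = 288
py0_5 = 130
px1_6 = 205
py1_6 = 23
px0_7 = 390
py0_7 = 153
px0_8 = 405
py0_8 = 428
px2_9 = 261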